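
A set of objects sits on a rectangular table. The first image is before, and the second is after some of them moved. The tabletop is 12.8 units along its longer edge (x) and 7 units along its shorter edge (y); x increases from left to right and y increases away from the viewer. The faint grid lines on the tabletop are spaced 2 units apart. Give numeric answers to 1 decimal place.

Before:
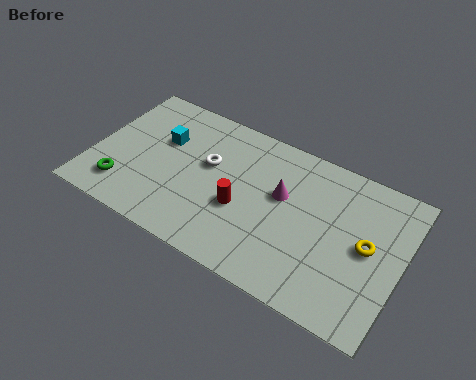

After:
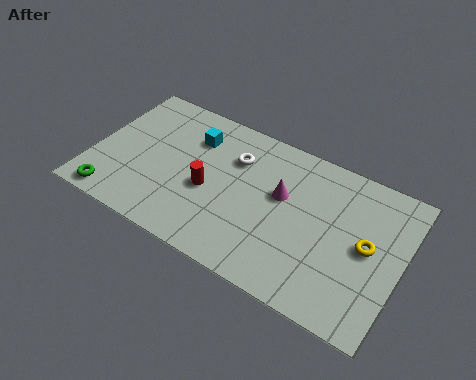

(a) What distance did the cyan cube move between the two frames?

1.4

The cyan cube was near (2.7, 4.5) before and (3.9, 5.2) after, so it travelled √(1.2² + 0.7²) ≈ 1.4 units.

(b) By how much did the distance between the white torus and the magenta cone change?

-0.9

They were about 3.1 units apart before and 2.2 after — 0.9 units closer together.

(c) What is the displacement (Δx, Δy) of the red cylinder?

(-1.4, 0.2)

The red cylinder started near (6.3, 2.8) and ended near (4.9, 3.0).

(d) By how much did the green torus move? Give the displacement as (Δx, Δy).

(-0.3, -0.7)

From the two frames, the green torus sits at roughly (1.5, 1.5) before and (1.2, 0.8) after.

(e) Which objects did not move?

the yellow torus and the magenta cone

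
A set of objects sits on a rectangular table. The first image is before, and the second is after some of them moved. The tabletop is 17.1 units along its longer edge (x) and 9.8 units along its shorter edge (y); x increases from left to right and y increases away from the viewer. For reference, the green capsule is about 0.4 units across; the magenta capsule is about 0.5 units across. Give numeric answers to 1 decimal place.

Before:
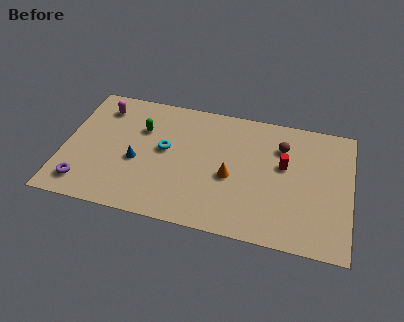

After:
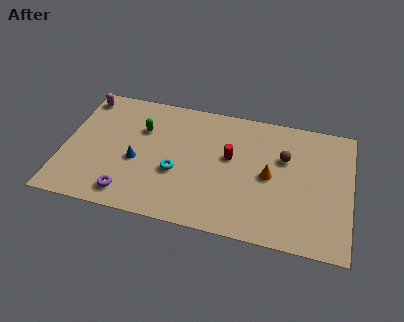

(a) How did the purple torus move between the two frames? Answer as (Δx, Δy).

(2.7, -0.2)

The purple torus was at about (1.4, 1.7) and moved to about (4.1, 1.5).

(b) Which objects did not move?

the blue cone and the green capsule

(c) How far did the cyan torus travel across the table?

1.8

The cyan torus moved from about (6.0, 5.4) to (6.8, 3.8), a distance of √(0.8² + 1.6²) ≈ 1.8.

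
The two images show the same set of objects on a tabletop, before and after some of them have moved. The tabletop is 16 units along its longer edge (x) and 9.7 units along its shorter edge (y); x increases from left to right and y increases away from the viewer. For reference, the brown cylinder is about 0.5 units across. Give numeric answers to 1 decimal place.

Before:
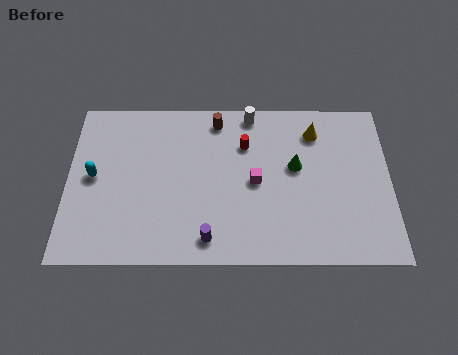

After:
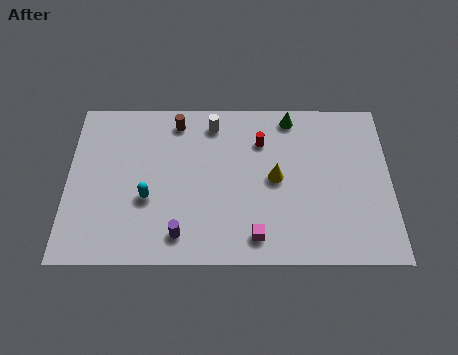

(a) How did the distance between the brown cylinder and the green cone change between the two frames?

+0.9

The distance was about 4.8 in the first image and 5.7 in the second, so they moved 0.9 units further apart.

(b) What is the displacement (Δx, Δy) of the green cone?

(-0.2, 3.0)

From the two frames, the green cone sits at roughly (11.3, 5.6) before and (11.1, 8.6) after.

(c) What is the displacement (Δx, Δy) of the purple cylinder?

(-1.4, 0.2)

The purple cylinder was at about (7.0, 1.4) and moved to about (5.6, 1.6).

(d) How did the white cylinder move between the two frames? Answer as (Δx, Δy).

(-1.9, -0.6)

The white cylinder was at about (9.1, 8.8) and moved to about (7.2, 8.2).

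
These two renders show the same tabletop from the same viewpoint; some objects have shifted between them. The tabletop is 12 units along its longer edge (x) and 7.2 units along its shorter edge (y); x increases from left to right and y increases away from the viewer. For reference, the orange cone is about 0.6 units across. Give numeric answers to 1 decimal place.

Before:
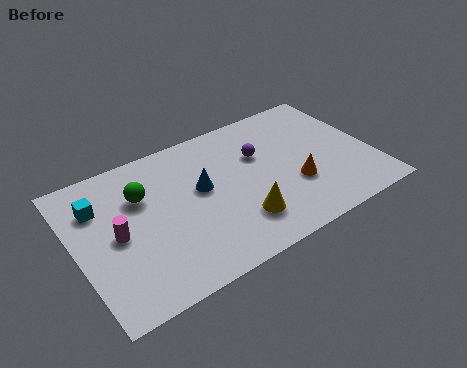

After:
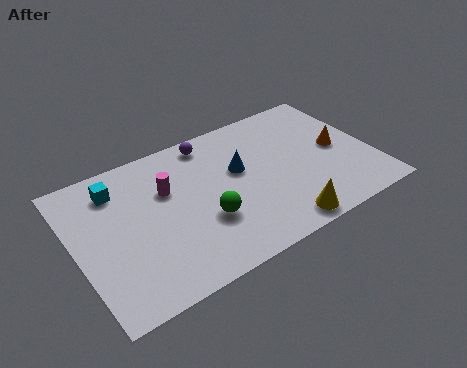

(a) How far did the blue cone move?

1.6

The blue cone moved from about (5.1, 4.1) to (6.7, 4.3), a distance of √(1.6² + 0.2²) ≈ 1.6.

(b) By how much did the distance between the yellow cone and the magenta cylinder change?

+0.6

Before: roughly 5.0 units apart; after: 5.6. That's 0.6 units further apart.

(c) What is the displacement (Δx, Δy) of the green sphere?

(2.2, -2.4)

The green sphere was at about (2.8, 4.9) and moved to about (5.0, 2.5).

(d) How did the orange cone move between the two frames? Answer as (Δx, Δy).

(2.0, 1.1)

The orange cone started near (8.7, 2.5) and ended near (10.7, 3.6).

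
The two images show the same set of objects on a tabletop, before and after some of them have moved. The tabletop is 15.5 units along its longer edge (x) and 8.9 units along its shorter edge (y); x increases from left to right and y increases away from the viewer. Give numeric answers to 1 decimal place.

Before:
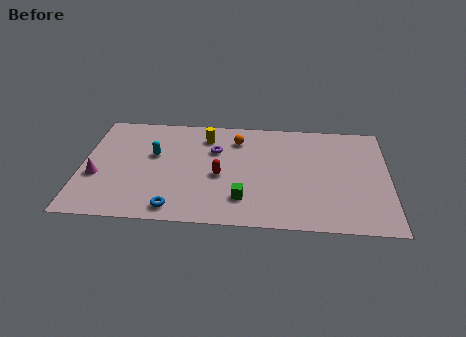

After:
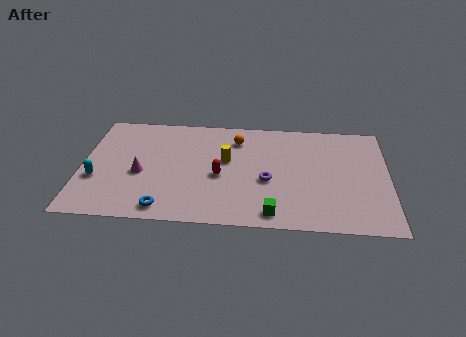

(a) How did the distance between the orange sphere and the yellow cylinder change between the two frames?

+0.3

They were about 1.6 units apart before and 1.9 after — 0.3 units further apart.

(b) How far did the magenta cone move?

2.2

The magenta cone moved from about (0.8, 3.4) to (3.0, 3.8), a distance of √(2.2² + 0.4²) ≈ 2.2.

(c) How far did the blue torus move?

0.5

From (4.8, 1.1) to (4.3, 1.1), the blue torus covered √(0.5² + 0.0²) ≈ 0.5 units.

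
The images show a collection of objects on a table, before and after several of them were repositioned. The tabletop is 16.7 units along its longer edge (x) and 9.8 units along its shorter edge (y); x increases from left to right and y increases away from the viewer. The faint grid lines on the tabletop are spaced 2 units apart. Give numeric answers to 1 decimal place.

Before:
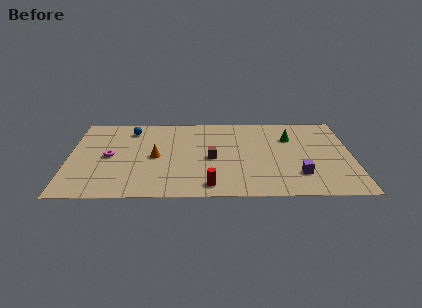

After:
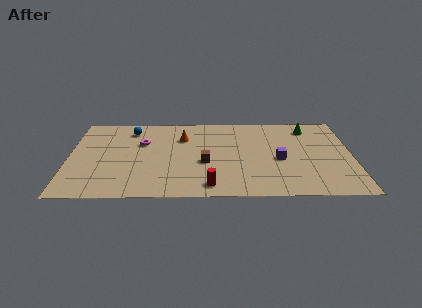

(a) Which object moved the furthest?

the orange cone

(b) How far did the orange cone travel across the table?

2.8

The orange cone was near (5.1, 4.7) before and (6.7, 7.0) after, so it travelled √(1.6² + 2.3²) ≈ 2.8 units.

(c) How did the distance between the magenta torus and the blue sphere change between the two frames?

-1.7

They were about 3.4 units apart before and 1.7 after — 1.7 units closer together.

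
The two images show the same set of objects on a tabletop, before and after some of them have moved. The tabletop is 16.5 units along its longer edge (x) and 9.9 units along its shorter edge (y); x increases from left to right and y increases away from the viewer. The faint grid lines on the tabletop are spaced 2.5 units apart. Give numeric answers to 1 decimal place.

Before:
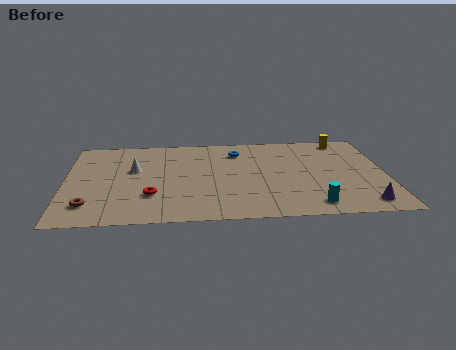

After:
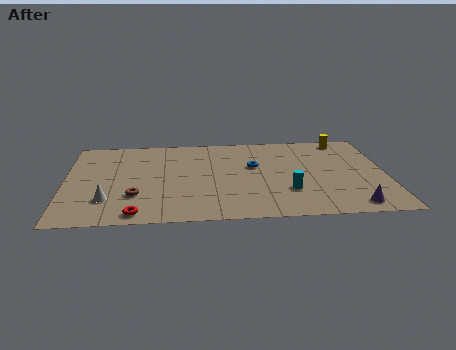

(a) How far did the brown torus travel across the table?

2.5

The brown torus moved from about (1.3, 2.1) to (3.6, 3.0), a distance of √(2.3² + 0.9²) ≈ 2.5.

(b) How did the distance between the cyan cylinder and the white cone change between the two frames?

-1.0

Before: roughly 10.2 units apart; after: 9.2. That's 1.0 units closer together.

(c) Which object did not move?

the yellow cylinder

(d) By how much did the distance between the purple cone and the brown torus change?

-2.8

The distance was about 13.9 in the first image and 11.1 in the second, so they moved 2.8 units closer together.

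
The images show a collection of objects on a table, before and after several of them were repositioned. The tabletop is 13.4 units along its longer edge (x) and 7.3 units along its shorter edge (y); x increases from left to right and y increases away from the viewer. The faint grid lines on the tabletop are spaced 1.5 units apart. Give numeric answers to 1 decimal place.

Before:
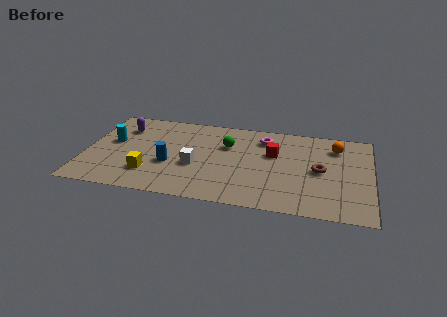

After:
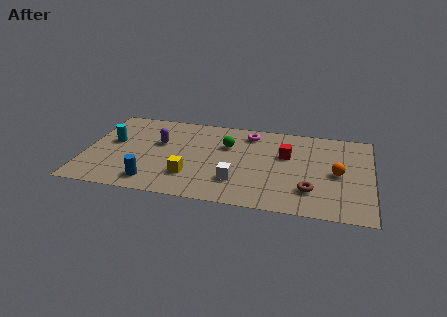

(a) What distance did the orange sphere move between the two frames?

2.2

The orange sphere was near (11.7, 5.7) before and (11.8, 3.5) after, so it travelled √(0.1² + 2.2²) ≈ 2.2 units.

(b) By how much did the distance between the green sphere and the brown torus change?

+0.4

The distance was about 4.6 in the first image and 5.0 in the second, so they moved 0.4 units further apart.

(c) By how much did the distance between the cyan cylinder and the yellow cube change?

+1.4

The distance was about 3.0 in the first image and 4.4 in the second, so they moved 1.4 units further apart.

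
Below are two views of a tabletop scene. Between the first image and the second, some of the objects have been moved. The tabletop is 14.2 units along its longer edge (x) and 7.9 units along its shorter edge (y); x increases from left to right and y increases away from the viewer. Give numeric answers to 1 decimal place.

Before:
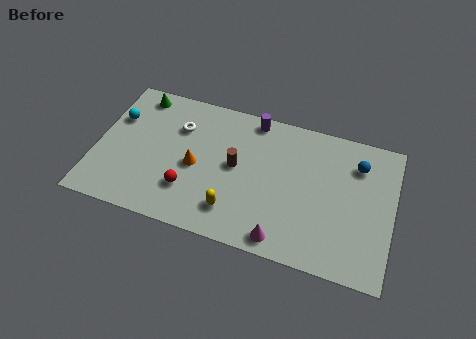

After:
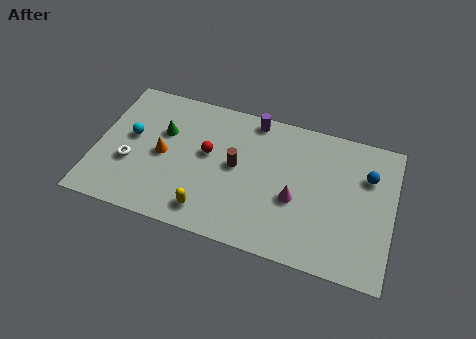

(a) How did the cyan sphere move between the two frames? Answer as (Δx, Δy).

(0.8, -0.9)

The cyan sphere was at about (0.8, 5.3) and moved to about (1.6, 4.4).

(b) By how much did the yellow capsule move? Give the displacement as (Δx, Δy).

(-1.2, -0.4)

The yellow capsule was at about (6.8, 1.7) and moved to about (5.6, 1.3).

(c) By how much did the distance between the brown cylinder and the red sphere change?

-1.5

They were about 2.9 units apart before and 1.4 after — 1.5 units closer together.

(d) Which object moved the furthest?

the white torus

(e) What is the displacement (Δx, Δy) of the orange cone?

(-1.6, 0.2)

From the two frames, the orange cone sits at roughly (4.8, 3.6) before and (3.2, 3.8) after.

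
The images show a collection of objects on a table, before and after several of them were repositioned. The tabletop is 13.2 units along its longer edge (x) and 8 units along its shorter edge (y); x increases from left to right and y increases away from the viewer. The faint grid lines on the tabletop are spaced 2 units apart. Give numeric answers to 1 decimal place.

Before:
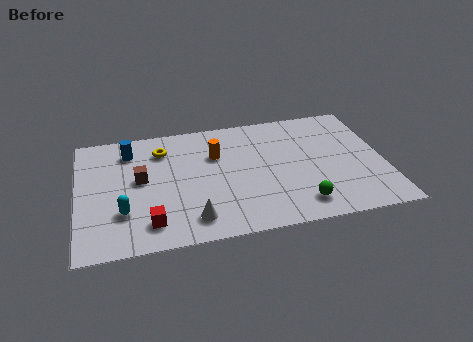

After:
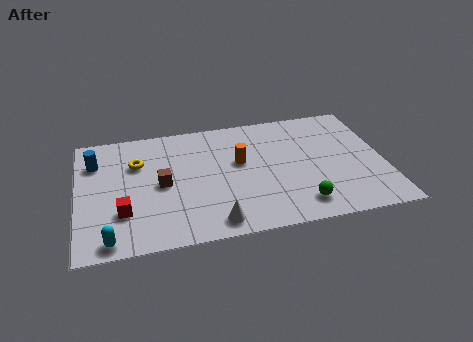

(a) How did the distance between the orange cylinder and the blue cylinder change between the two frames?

+2.5

They were about 3.8 units apart before and 6.3 after — 2.5 units further apart.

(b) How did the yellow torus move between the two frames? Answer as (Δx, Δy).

(-1.1, -0.7)

The yellow torus was at about (3.7, 6.2) and moved to about (2.6, 5.5).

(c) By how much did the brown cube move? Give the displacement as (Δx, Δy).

(0.9, -0.5)

The brown cube started near (2.7, 4.4) and ended near (3.6, 3.9).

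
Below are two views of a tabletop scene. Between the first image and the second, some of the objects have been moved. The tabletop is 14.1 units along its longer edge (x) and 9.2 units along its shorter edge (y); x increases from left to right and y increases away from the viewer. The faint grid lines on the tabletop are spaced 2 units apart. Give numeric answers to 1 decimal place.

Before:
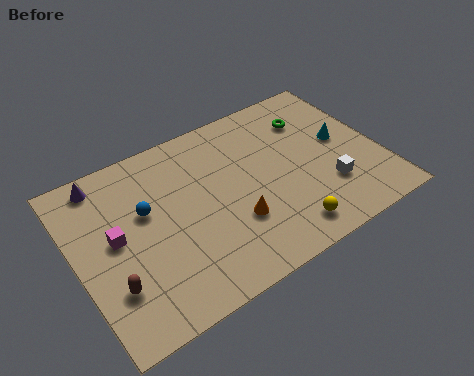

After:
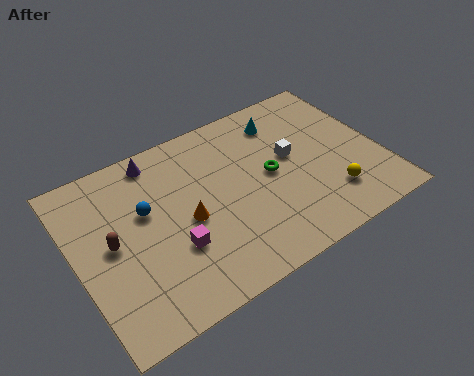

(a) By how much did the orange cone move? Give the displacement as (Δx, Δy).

(-2.0, 1.2)

The orange cone started near (7.0, 3.0) and ended near (5.0, 4.2).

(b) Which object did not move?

the blue sphere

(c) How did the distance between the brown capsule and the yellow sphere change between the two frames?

+2.2

The distance was about 7.9 in the first image and 10.1 in the second, so they moved 2.2 units further apart.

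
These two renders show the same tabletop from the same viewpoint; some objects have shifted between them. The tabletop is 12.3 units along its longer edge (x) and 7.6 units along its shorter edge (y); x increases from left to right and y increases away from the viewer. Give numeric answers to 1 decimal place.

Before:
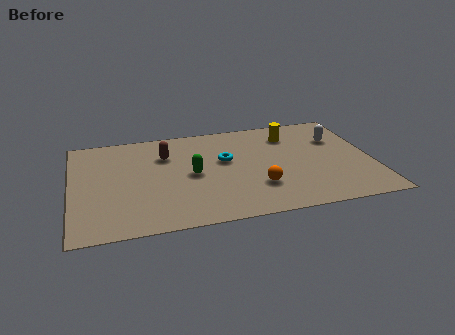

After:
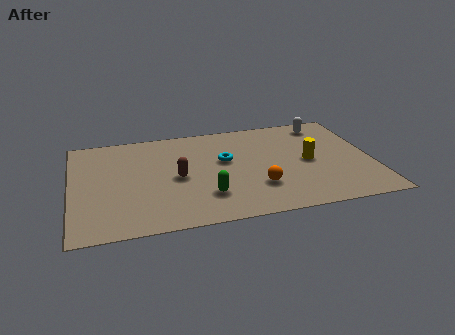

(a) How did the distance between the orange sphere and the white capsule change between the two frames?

+0.7

Before: roughly 4.6 units apart; after: 5.3. That's 0.7 units further apart.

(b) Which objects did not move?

the orange sphere and the cyan torus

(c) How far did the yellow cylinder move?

2.3

The yellow cylinder moved from about (9.1, 5.9) to (9.7, 3.7), a distance of √(0.6² + 2.2²) ≈ 2.3.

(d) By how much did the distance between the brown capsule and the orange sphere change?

-1.3

The distance was about 4.8 in the first image and 3.5 in the second, so they moved 1.3 units closer together.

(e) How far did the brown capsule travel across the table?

1.8

The brown capsule moved from about (3.9, 5.4) to (4.3, 3.6), a distance of √(0.4² + 1.8²) ≈ 1.8.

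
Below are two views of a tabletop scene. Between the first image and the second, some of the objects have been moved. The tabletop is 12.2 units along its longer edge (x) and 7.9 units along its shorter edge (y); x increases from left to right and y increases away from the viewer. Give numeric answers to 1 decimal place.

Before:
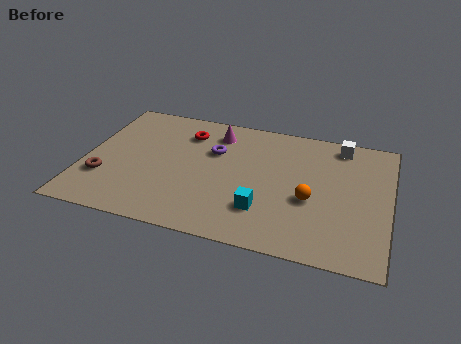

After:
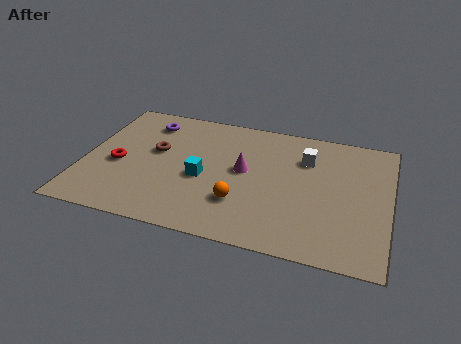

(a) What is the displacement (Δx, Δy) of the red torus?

(-2.5, -2.7)

From the two frames, the red torus sits at roughly (3.9, 6.1) before and (1.4, 3.4) after.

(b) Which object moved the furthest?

the red torus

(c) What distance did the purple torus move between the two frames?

3.0

The purple torus moved from about (5.1, 5.2) to (2.3, 6.4), a distance of √(2.8² + 1.2²) ≈ 3.0.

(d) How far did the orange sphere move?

2.8

The orange sphere was near (9.1, 3.2) before and (6.4, 2.3) after, so it travelled √(2.7² + 0.9²) ≈ 2.8 units.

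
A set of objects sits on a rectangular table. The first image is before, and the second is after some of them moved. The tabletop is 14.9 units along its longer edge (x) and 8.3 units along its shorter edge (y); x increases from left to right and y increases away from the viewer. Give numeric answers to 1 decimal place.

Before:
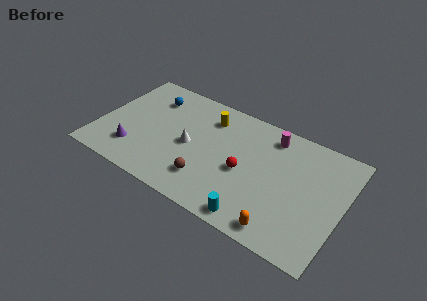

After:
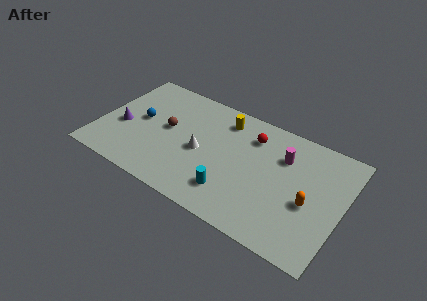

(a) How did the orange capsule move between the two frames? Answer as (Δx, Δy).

(1.3, 2.5)

From the two frames, the orange capsule sits at roughly (11.7, 1.0) before and (13.0, 3.5) after.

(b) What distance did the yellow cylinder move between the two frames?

0.9

From (6.4, 6.5) to (7.3, 6.8), the yellow cylinder covered √(0.9² + 0.3²) ≈ 0.9 units.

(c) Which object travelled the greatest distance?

the brown sphere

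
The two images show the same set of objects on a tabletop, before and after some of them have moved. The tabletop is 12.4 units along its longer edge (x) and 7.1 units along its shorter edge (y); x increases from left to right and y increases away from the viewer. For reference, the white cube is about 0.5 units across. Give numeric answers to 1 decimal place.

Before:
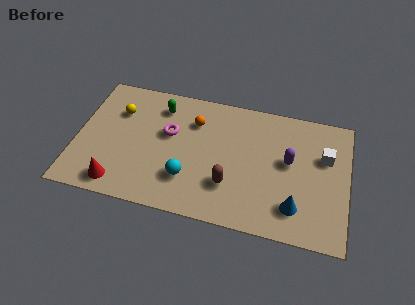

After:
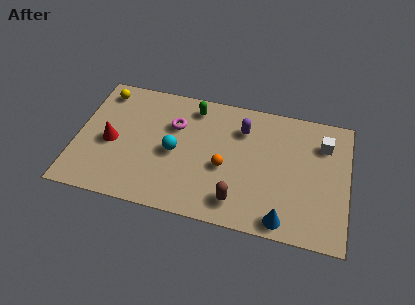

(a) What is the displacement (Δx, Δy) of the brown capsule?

(0.4, -0.8)

The brown capsule was at about (7.1, 2.1) and moved to about (7.5, 1.3).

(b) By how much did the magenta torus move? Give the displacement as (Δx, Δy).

(0.2, 0.5)

From the two frames, the magenta torus sits at roughly (4.2, 4.3) before and (4.4, 4.8) after.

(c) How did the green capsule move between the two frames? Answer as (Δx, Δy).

(1.5, 0.3)

From the two frames, the green capsule sits at roughly (3.7, 5.7) before and (5.2, 6.0) after.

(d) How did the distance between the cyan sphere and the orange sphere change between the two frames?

-0.9

The distance was about 3.2 in the first image and 2.3 in the second, so they moved 0.9 units closer together.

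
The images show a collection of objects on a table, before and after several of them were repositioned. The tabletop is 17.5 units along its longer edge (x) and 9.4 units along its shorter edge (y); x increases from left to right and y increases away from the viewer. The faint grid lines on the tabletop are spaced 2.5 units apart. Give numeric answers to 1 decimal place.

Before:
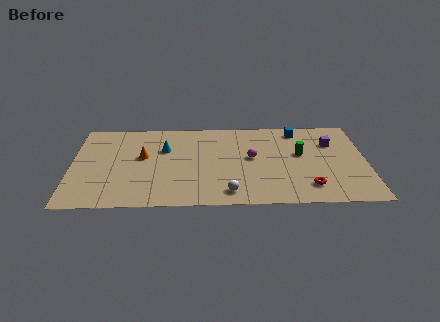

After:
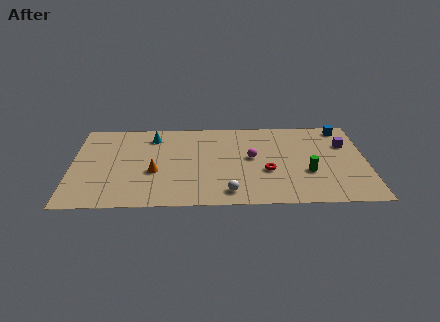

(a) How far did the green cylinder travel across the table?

2.0

The green cylinder moved from about (13.6, 5.4) to (14.0, 3.4), a distance of √(0.4² + 2.0²) ≈ 2.0.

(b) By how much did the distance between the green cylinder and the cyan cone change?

+2.0

The distance was about 8.1 in the first image and 10.1 in the second, so they moved 2.0 units further apart.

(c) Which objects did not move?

the white sphere and the magenta sphere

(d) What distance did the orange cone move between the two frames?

1.8

The orange cone was near (4.2, 5.4) before and (4.9, 3.7) after, so it travelled √(0.7² + 1.7²) ≈ 1.8 units.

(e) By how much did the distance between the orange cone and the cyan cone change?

+2.4

Before: roughly 1.5 units apart; after: 3.9. That's 2.4 units further apart.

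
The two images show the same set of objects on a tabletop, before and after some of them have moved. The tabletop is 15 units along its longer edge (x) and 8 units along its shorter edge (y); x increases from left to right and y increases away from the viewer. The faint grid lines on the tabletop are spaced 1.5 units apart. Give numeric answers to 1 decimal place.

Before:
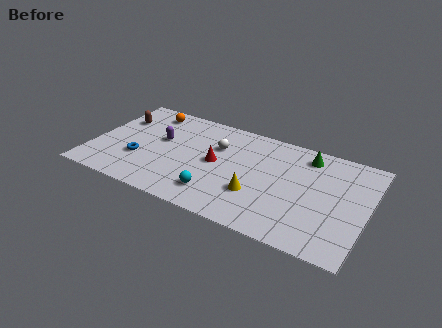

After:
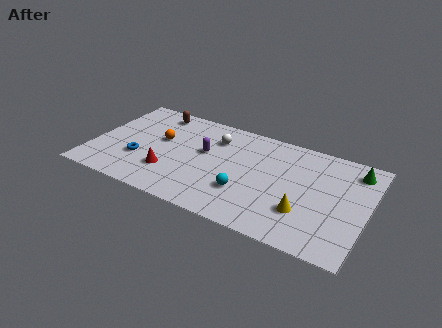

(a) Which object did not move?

the blue torus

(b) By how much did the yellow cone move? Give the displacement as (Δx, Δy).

(2.6, -0.2)

The yellow cone started near (9.2, 2.6) and ended near (11.8, 2.4).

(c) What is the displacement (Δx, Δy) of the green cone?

(2.6, -0.1)

The green cone started near (11.5, 6.7) and ended near (14.1, 6.6).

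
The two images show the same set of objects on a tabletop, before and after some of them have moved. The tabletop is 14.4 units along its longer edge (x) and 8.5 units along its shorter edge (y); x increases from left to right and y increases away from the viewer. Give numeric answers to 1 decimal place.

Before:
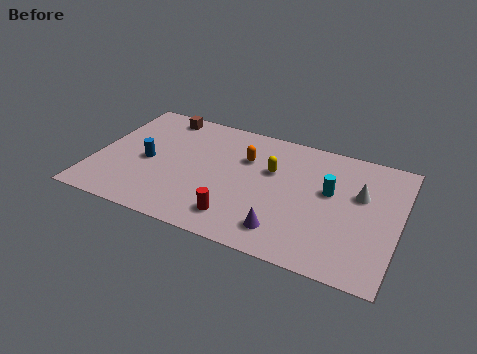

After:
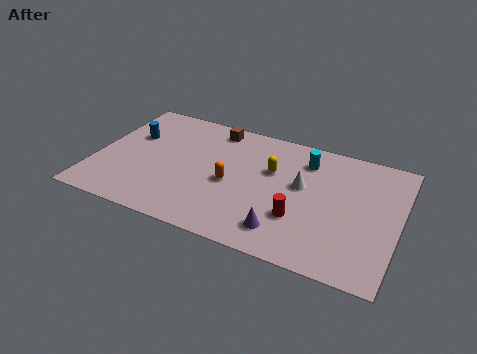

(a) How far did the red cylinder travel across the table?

3.0

The red cylinder moved from about (7.1, 1.6) to (9.9, 2.7), a distance of √(2.8² + 1.1²) ≈ 3.0.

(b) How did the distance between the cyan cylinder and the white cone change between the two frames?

+0.4

They were about 1.4 units apart before and 1.8 after — 0.4 units further apart.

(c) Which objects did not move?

the purple cone and the yellow capsule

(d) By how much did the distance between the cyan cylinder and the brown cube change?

-4.2

The distance was about 8.8 in the first image and 4.6 in the second, so they moved 4.2 units closer together.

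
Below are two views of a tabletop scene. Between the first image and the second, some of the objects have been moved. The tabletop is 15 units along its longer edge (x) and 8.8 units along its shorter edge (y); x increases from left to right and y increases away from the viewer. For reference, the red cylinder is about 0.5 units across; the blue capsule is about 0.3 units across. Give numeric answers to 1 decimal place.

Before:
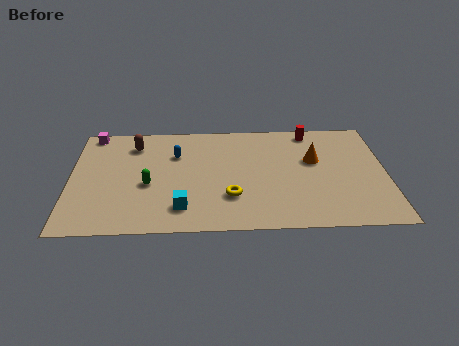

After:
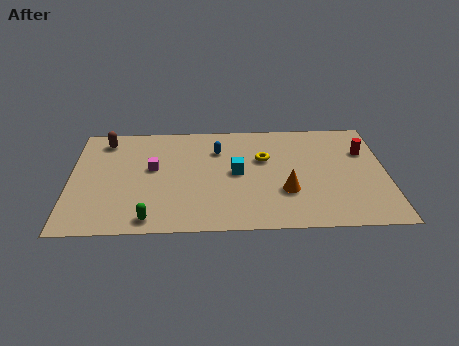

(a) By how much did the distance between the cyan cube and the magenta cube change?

-3.5

The distance was about 7.5 in the first image and 4.0 in the second, so they moved 3.5 units closer together.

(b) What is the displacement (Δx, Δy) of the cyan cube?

(2.6, 2.7)

From the two frames, the cyan cube sits at roughly (5.3, 1.8) before and (7.9, 4.5) after.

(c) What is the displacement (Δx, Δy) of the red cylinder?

(2.5, -1.8)

The red cylinder was at about (11.5, 7.8) and moved to about (14.0, 6.0).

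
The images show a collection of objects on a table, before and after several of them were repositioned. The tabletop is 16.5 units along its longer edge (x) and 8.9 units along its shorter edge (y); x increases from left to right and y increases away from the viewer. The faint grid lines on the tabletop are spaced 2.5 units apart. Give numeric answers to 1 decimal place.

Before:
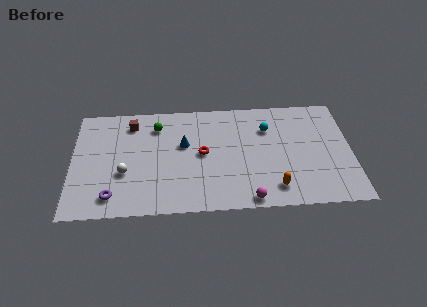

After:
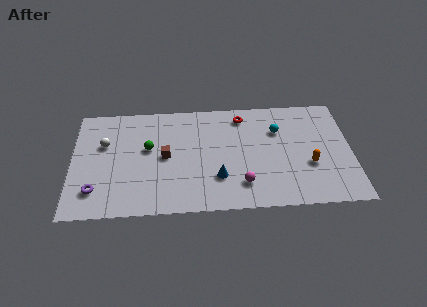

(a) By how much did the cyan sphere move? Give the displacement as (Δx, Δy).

(0.6, -0.2)

The cyan sphere was at about (11.6, 6.4) and moved to about (12.2, 6.2).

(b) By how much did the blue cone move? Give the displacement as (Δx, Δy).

(2.0, -2.8)

From the two frames, the blue cone sits at roughly (6.6, 5.4) before and (8.6, 2.6) after.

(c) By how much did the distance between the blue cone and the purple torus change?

+1.5

Before: roughly 5.7 units apart; after: 7.2. That's 1.5 units further apart.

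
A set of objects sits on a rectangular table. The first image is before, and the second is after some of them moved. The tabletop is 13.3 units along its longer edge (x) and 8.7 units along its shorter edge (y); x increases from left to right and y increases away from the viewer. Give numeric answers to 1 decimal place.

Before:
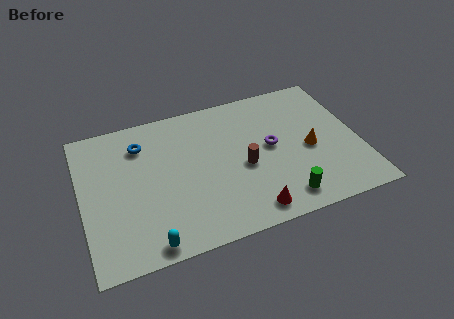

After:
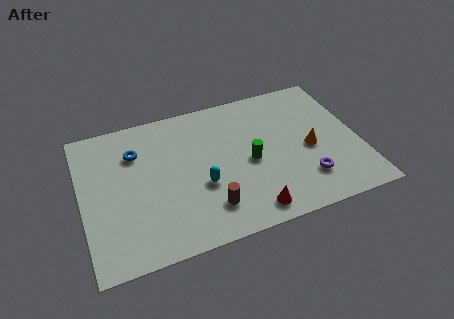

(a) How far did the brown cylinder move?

2.7

The brown cylinder was near (7.7, 3.8) before and (5.8, 1.9) after, so it travelled √(1.9² + 1.9²) ≈ 2.7 units.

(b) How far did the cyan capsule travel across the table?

3.7

The cyan capsule was near (2.9, 0.8) before and (5.6, 3.3) after, so it travelled √(2.7² + 2.5²) ≈ 3.7 units.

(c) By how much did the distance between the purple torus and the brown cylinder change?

+3.1

The distance was about 1.6 in the first image and 4.7 in the second, so they moved 3.1 units further apart.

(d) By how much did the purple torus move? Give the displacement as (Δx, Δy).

(1.4, -2.5)

From the two frames, the purple torus sits at roughly (9.1, 4.6) before and (10.5, 2.1) after.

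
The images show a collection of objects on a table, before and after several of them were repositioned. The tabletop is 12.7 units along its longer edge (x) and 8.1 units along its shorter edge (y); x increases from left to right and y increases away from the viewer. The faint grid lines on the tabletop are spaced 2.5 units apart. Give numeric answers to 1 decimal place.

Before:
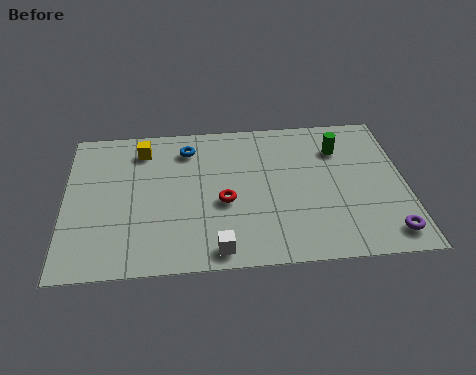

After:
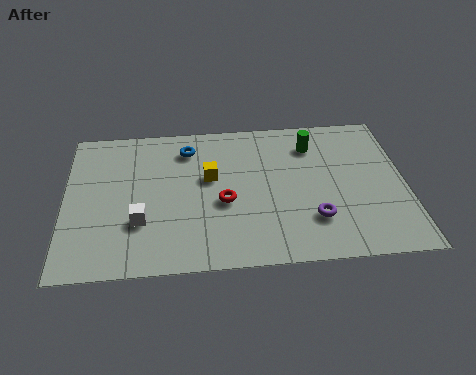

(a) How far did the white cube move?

3.3

The white cube moved from about (5.6, 0.9) to (2.8, 2.6), a distance of √(2.8² + 1.7²) ≈ 3.3.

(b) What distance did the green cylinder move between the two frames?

1.0

The green cylinder was near (10.3, 6.0) before and (9.3, 6.3) after, so it travelled √(1.0² + 0.3²) ≈ 1.0 units.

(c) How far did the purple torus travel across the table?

2.9

The purple torus was near (11.9, 1.2) before and (9.2, 2.2) after, so it travelled √(2.7² + 1.0²) ≈ 2.9 units.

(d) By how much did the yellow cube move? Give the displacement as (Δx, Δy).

(2.5, -1.8)

The yellow cube started near (2.9, 6.6) and ended near (5.4, 4.8).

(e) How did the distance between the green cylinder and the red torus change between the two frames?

-0.6

The distance was about 5.1 in the first image and 4.5 in the second, so they moved 0.6 units closer together.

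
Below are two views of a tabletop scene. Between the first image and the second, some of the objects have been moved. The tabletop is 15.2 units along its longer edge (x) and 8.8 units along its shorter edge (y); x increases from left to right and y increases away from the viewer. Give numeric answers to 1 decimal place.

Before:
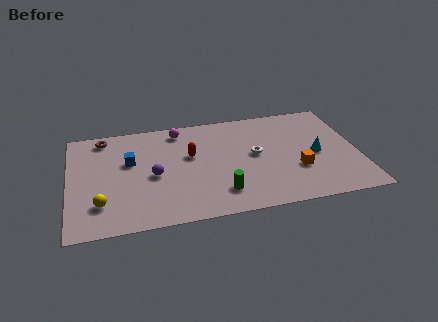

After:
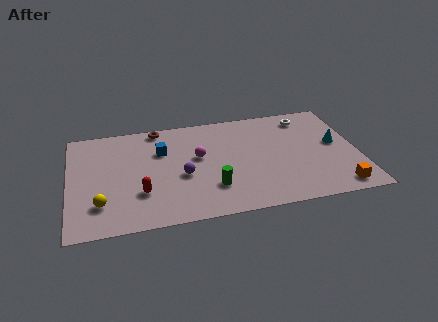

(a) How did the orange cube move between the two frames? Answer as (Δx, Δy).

(2.0, -1.9)

The orange cube was at about (11.9, 3.0) and moved to about (13.9, 1.1).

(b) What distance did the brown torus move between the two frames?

2.9

From (1.9, 7.7) to (4.8, 8.0), the brown torus covered √(2.9² + 0.3²) ≈ 2.9 units.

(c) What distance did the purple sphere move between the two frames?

1.5

The purple sphere moved from about (4.4, 4.0) to (5.9, 3.7), a distance of √(1.5² + 0.3²) ≈ 1.5.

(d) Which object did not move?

the yellow sphere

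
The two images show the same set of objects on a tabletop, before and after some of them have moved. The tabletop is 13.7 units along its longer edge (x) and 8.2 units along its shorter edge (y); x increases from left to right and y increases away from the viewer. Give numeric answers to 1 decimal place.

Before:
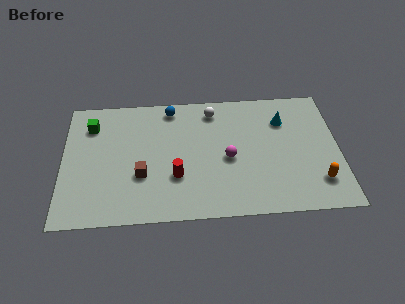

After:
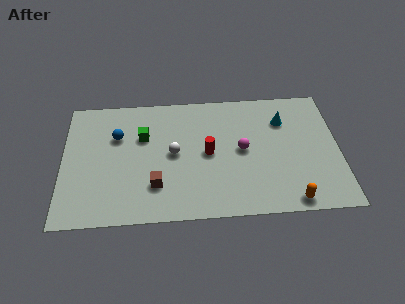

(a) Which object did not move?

the cyan cone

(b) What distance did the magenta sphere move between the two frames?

0.9

The magenta sphere moved from about (8.2, 3.7) to (8.9, 4.2), a distance of √(0.7² + 0.5²) ≈ 0.9.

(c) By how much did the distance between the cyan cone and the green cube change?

-2.6

The distance was about 9.6 in the first image and 7.0 in the second, so they moved 2.6 units closer together.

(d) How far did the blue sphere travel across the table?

3.2

The blue sphere moved from about (5.4, 7.2) to (2.7, 5.5), a distance of √(2.7² + 1.7²) ≈ 3.2.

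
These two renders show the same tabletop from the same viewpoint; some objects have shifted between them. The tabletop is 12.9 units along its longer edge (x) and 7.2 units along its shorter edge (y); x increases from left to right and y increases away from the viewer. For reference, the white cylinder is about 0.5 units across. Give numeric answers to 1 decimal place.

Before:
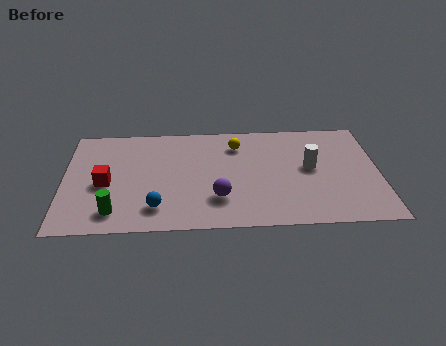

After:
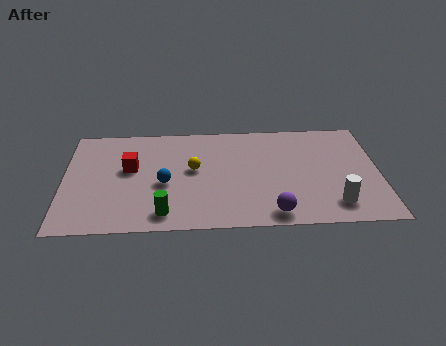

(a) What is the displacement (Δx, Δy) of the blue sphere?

(0.3, 1.6)

From the two frames, the blue sphere sits at roughly (3.8, 1.5) before and (4.1, 3.1) after.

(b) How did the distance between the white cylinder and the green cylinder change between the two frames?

-1.5

They were about 8.4 units apart before and 6.9 after — 1.5 units closer together.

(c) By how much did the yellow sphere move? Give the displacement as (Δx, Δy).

(-1.8, -1.6)

The yellow sphere was at about (7.1, 5.6) and moved to about (5.3, 4.0).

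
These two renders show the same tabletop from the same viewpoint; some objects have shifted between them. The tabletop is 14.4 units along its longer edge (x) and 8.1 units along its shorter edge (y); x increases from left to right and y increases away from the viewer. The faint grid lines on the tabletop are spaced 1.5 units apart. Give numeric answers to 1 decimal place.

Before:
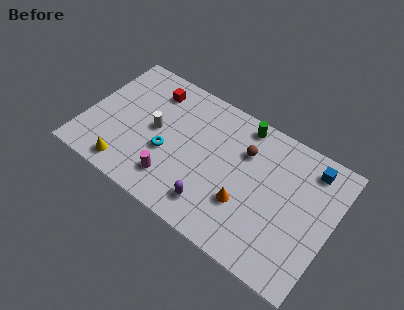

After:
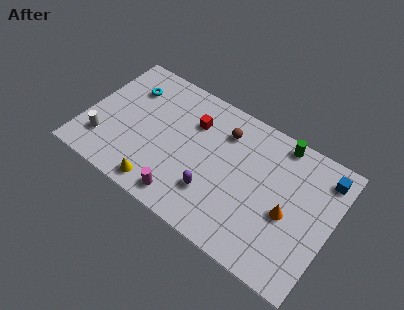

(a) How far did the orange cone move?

2.5

The orange cone was near (9.6, 2.7) before and (12.0, 3.5) after, so it travelled √(2.4² + 0.8²) ≈ 2.5 units.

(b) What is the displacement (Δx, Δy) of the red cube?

(2.6, -0.7)

The red cube started near (3.4, 6.5) and ended near (6.0, 5.8).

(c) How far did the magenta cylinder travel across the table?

1.1

From (5.5, 1.8) to (6.3, 1.1), the magenta cylinder covered √(0.8² + 0.7²) ≈ 1.1 units.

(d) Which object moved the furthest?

the cyan torus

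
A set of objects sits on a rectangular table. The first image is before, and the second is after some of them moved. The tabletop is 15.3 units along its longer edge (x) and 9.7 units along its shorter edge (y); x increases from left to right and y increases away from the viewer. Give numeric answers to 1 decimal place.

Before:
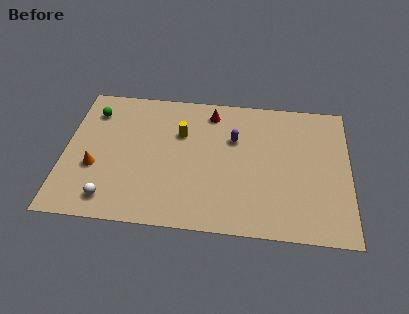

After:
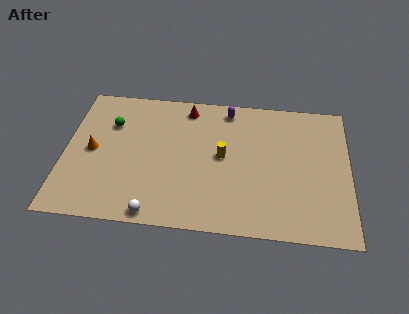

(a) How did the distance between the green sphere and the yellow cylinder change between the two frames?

+1.4

Before: roughly 4.9 units apart; after: 6.3. That's 1.4 units further apart.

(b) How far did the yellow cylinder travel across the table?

2.7

The yellow cylinder was near (6.2, 6.5) before and (8.5, 5.1) after, so it travelled √(2.3² + 1.4²) ≈ 2.7 units.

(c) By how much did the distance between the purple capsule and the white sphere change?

+0.4

They were about 8.1 units apart before and 8.5 after — 0.4 units further apart.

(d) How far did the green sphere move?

1.3

The green sphere moved from about (1.4, 7.6) to (2.4, 6.8), a distance of √(1.0² + 0.8²) ≈ 1.3.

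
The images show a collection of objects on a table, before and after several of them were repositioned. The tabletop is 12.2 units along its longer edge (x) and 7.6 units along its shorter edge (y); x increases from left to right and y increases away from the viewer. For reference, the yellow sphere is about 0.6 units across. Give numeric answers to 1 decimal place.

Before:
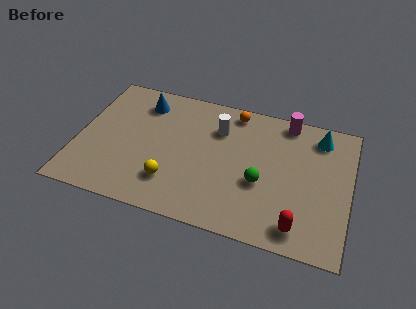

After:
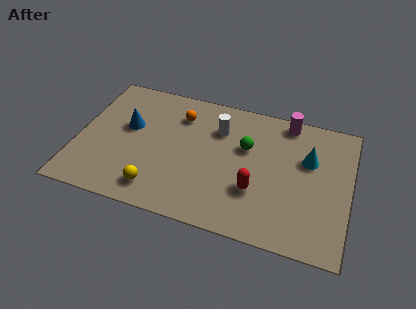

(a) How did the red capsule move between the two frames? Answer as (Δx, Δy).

(-2.0, 1.4)

From the two frames, the red capsule sits at roughly (10.1, 1.1) before and (8.1, 2.5) after.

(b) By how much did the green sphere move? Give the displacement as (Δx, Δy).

(-0.8, 1.8)

The green sphere was at about (8.3, 3.0) and moved to about (7.5, 4.8).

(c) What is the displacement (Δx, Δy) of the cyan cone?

(-0.4, -1.4)

The cyan cone was at about (10.7, 6.3) and moved to about (10.3, 4.9).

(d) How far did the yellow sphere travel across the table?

0.8

The yellow sphere moved from about (4.4, 1.9) to (3.8, 1.3), a distance of √(0.6² + 0.6²) ≈ 0.8.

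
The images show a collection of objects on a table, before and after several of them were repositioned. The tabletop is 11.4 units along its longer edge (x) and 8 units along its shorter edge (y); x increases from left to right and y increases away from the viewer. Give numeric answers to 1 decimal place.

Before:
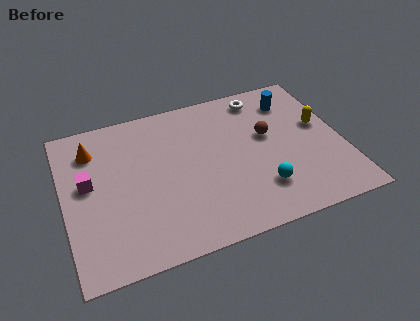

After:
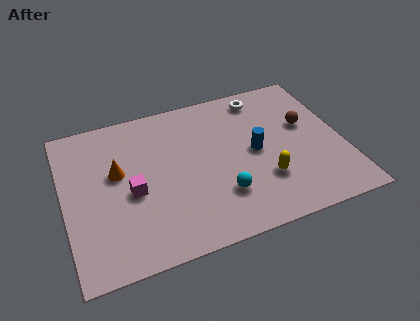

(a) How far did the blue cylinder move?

2.9

The blue cylinder was near (9.6, 6.3) before and (7.8, 4.0) after, so it travelled √(1.8² + 2.3²) ≈ 2.9 units.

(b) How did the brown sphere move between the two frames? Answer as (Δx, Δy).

(1.6, 0.1)

The brown sphere started near (8.4, 4.7) and ended near (10.0, 4.8).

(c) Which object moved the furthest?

the yellow capsule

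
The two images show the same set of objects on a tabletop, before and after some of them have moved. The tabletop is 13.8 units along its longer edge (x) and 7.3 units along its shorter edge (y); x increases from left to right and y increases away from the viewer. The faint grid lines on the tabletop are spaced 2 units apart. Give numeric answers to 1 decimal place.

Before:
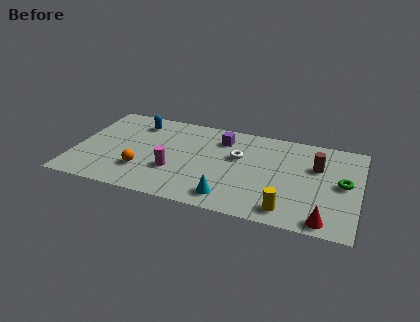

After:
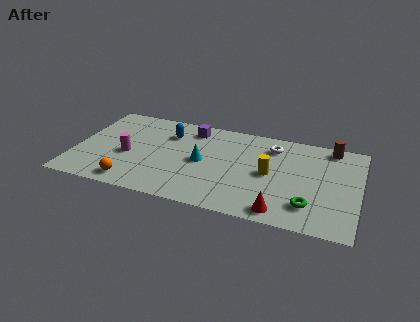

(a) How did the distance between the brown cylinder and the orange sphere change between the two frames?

+2.1

Before: roughly 8.7 units apart; after: 10.8. That's 2.1 units further apart.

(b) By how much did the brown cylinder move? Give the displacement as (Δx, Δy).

(0.6, 1.7)

From the two frames, the brown cylinder sits at roughly (11.7, 4.8) before and (12.3, 6.5) after.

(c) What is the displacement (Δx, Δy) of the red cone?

(-2.1, 0.1)

From the two frames, the red cone sits at roughly (12.3, 0.8) before and (10.2, 0.9) after.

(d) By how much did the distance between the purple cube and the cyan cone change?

-2.0

Before: roughly 4.6 units apart; after: 2.6. That's 2.0 units closer together.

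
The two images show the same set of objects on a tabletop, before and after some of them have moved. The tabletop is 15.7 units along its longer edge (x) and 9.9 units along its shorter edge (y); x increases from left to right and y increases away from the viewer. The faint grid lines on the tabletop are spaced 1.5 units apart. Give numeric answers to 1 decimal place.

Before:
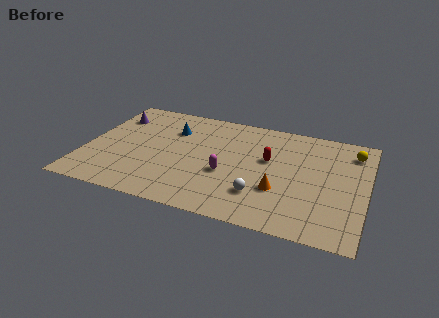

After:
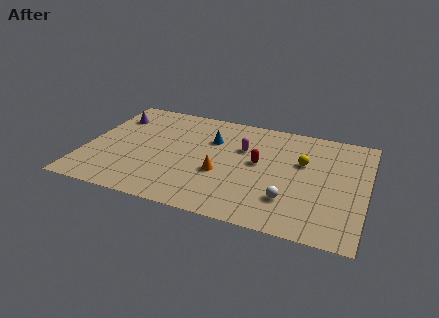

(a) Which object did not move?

the purple cone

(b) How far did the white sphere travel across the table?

1.6

The white sphere moved from about (10.0, 2.6) to (11.6, 2.6), a distance of √(1.6² + 0.0²) ≈ 1.6.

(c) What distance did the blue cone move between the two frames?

2.3

The blue cone moved from about (4.6, 7.1) to (6.9, 6.8), a distance of √(2.3² + 0.3²) ≈ 2.3.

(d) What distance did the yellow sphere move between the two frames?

3.2

The yellow sphere was near (14.8, 8.0) before and (12.1, 6.2) after, so it travelled √(2.7² + 1.8²) ≈ 3.2 units.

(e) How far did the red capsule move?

0.7

The red capsule was near (10.2, 5.9) before and (9.7, 5.4) after, so it travelled √(0.5² + 0.5²) ≈ 0.7 units.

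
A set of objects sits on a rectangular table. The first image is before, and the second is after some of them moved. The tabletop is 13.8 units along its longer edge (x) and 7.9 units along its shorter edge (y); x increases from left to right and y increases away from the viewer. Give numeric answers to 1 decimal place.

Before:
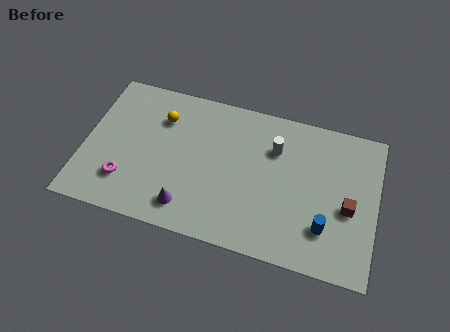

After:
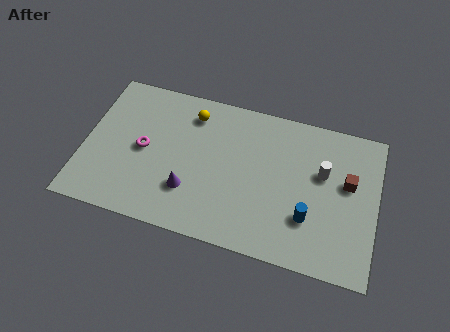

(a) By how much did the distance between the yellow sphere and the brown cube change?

-1.6

The distance was about 9.3 in the first image and 7.7 in the second, so they moved 1.6 units closer together.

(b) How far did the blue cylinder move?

0.9

The blue cylinder moved from about (11.5, 2.1) to (10.7, 2.4), a distance of √(0.8² + 0.3²) ≈ 0.9.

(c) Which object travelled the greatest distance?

the white cylinder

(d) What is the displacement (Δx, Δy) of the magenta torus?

(0.7, 1.9)

The magenta torus was at about (2.1, 2.0) and moved to about (2.8, 3.9).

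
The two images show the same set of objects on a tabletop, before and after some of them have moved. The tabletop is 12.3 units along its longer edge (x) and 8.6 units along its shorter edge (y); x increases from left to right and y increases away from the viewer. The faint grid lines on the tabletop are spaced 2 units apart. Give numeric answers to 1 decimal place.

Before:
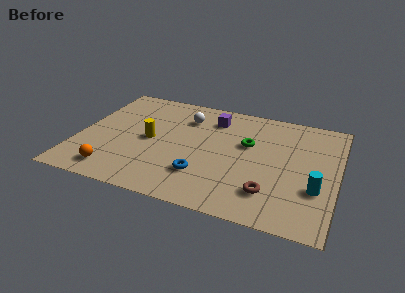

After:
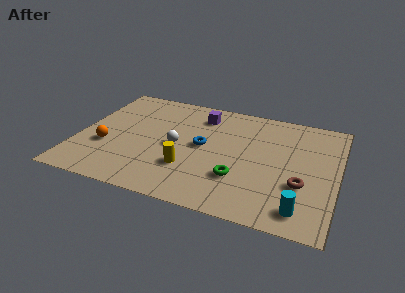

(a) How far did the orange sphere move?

1.9

The orange sphere was near (2.0, 1.3) before and (1.4, 3.1) after, so it travelled √(0.6² + 1.8²) ≈ 1.9 units.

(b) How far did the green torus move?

2.7

The green torus moved from about (8.0, 5.3) to (7.8, 2.6), a distance of √(0.2² + 2.7²) ≈ 2.7.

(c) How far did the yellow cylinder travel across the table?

2.6

The yellow cylinder was near (3.4, 4.2) before and (5.4, 2.6) after, so it travelled √(2.0² + 1.6²) ≈ 2.6 units.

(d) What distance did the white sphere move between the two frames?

2.4

From (4.9, 6.5) to (4.7, 4.1), the white sphere covered √(0.2² + 2.4²) ≈ 2.4 units.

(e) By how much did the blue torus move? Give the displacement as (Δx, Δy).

(-0.2, 2.2)

The blue torus was at about (6.1, 2.3) and moved to about (5.9, 4.5).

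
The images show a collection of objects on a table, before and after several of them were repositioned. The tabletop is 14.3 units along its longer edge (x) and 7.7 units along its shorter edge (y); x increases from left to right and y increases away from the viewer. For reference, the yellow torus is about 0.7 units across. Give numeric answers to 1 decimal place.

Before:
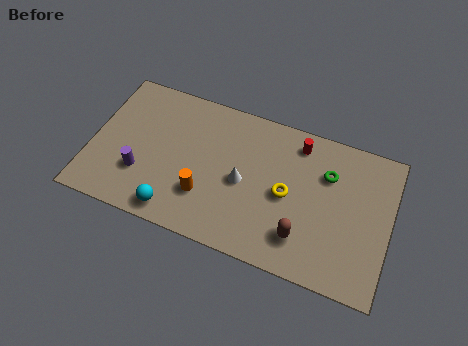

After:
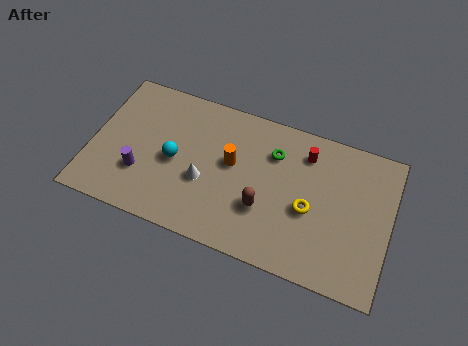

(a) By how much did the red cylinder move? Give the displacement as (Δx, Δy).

(0.4, -0.4)

The red cylinder started near (9.7, 6.5) and ended near (10.1, 6.1).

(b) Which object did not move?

the purple cylinder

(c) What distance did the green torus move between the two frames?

2.6

The green torus was near (11.2, 5.4) before and (8.6, 5.6) after, so it travelled √(2.6² + 0.2²) ≈ 2.6 units.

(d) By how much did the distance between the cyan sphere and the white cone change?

-2.4

The distance was about 4.0 in the first image and 1.6 in the second, so they moved 2.4 units closer together.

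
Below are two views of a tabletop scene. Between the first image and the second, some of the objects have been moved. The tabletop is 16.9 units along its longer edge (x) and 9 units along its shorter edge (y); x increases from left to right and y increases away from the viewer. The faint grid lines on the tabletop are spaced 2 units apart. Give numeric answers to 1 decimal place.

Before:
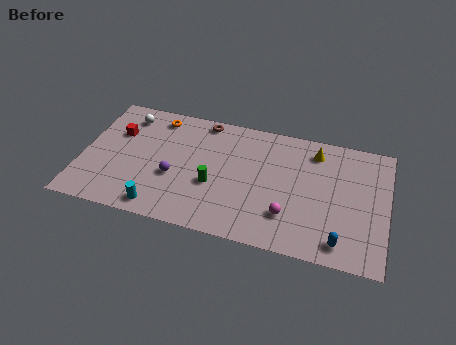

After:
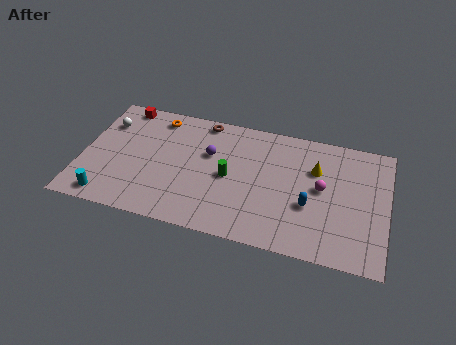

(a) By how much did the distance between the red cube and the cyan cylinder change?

+1.4

They were about 5.6 units apart before and 7.0 after — 1.4 units further apart.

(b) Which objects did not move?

the brown torus and the orange torus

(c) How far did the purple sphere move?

2.8

From (5.2, 3.5) to (7.0, 5.7), the purple sphere covered √(1.8² + 2.2²) ≈ 2.8 units.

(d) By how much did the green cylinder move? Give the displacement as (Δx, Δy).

(0.8, 0.8)

From the two frames, the green cylinder sits at roughly (7.4, 3.5) before and (8.2, 4.3) after.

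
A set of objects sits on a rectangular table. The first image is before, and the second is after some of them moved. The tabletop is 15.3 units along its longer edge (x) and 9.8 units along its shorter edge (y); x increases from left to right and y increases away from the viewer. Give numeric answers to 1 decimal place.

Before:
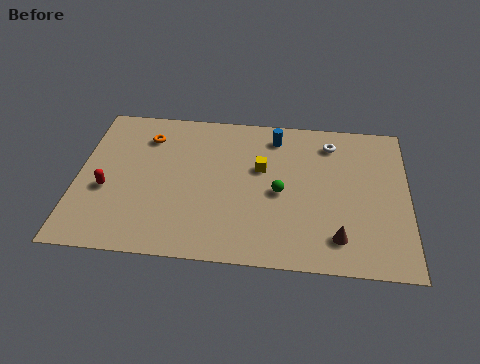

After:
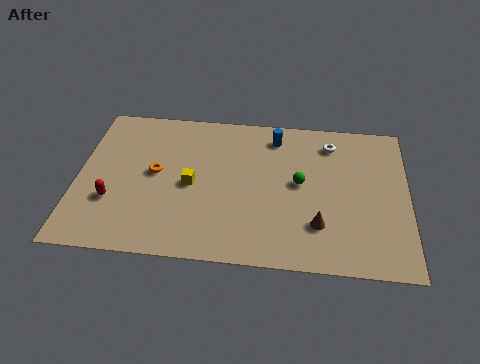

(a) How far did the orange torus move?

2.5

The orange torus moved from about (3.1, 7.6) to (3.6, 5.2), a distance of √(0.5² + 2.4²) ≈ 2.5.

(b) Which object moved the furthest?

the yellow cube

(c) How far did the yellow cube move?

3.5

The yellow cube moved from about (8.5, 6.0) to (5.3, 4.6), a distance of √(3.2² + 1.4²) ≈ 3.5.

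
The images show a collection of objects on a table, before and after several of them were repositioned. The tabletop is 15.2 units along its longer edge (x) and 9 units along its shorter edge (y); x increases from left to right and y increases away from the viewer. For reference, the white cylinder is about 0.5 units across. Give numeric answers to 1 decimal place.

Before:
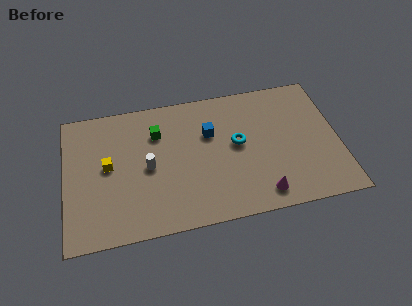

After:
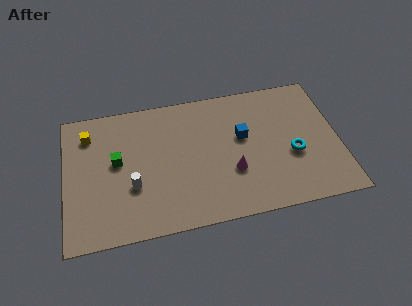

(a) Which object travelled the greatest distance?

the cyan torus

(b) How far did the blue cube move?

1.9

The blue cube moved from about (8.1, 5.9) to (9.9, 5.3), a distance of √(1.8² + 0.6²) ≈ 1.9.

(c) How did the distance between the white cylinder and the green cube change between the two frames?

-0.3

They were about 2.3 units apart before and 2.0 after — 0.3 units closer together.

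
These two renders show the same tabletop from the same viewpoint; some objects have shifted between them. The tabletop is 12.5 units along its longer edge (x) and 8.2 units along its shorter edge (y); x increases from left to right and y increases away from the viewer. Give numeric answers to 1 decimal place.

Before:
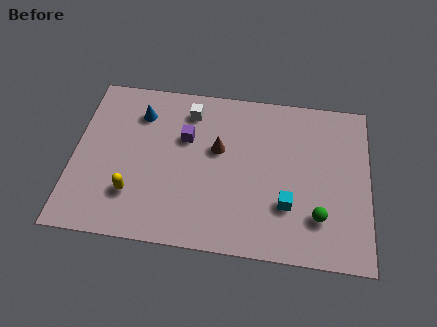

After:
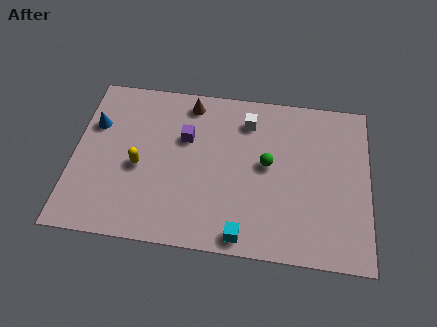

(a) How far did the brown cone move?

2.6

From (6.1, 4.9) to (4.8, 7.1), the brown cone covered √(1.3² + 2.2²) ≈ 2.6 units.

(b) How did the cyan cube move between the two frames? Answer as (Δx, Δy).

(-1.8, -1.7)

From the two frames, the cyan cube sits at roughly (9.1, 2.5) before and (7.3, 0.8) after.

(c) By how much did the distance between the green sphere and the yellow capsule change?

-2.3

Before: roughly 7.8 units apart; after: 5.5. That's 2.3 units closer together.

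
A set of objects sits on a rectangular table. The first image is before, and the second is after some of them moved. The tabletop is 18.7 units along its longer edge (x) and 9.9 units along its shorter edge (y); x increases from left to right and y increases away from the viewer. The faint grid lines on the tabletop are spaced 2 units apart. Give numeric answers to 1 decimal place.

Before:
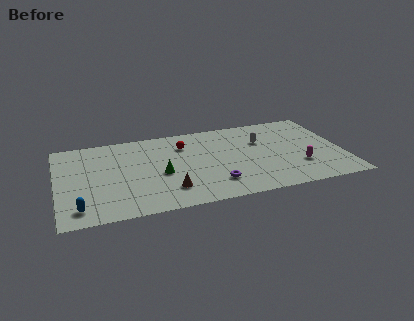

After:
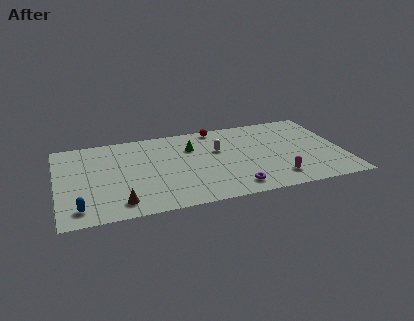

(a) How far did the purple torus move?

1.4

The purple torus was near (10.1, 2.3) before and (11.3, 1.5) after, so it travelled √(1.2² + 0.8²) ≈ 1.4 units.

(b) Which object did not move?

the blue capsule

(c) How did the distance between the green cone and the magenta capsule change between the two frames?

-1.8

They were about 9.1 units apart before and 7.3 after — 1.8 units closer together.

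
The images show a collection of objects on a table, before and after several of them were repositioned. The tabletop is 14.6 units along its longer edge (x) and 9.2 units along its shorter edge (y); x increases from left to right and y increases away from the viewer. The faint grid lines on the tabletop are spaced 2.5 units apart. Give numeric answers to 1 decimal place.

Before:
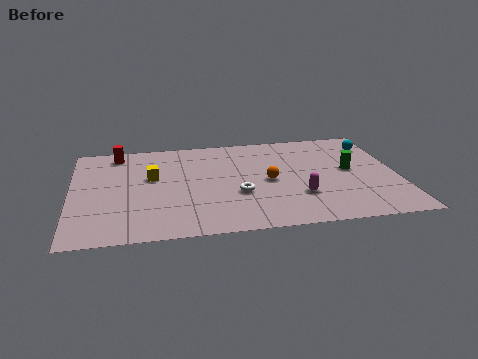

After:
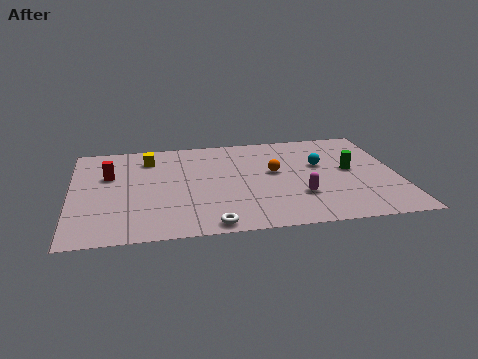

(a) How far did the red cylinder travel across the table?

2.1

From (2.1, 8.0) to (1.7, 5.9), the red cylinder covered √(0.4² + 2.1²) ≈ 2.1 units.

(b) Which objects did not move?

the magenta capsule and the green cylinder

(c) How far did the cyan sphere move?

3.0

The cyan sphere moved from about (13.7, 7.2) to (11.2, 5.6), a distance of √(2.5² + 1.6²) ≈ 3.0.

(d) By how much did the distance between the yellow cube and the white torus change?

+2.7

The distance was about 4.3 in the first image and 7.0 in the second, so they moved 2.7 units further apart.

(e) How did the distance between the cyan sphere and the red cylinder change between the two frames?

-2.1

They were about 11.6 units apart before and 9.5 after — 2.1 units closer together.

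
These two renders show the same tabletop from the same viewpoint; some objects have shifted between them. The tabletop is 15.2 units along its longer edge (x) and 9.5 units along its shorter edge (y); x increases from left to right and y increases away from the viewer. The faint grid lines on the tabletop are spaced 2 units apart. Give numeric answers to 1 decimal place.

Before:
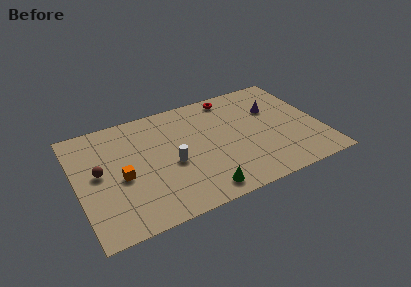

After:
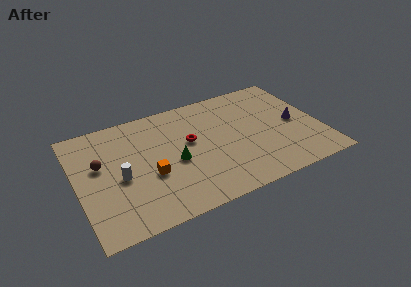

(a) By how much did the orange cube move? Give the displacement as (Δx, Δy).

(1.7, -0.5)

The orange cube was at about (2.7, 4.2) and moved to about (4.4, 3.7).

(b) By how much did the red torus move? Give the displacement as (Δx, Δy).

(-3.0, -2.9)

The red torus was at about (10.1, 8.4) and moved to about (7.1, 5.5).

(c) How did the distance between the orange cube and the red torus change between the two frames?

-5.3

The distance was about 8.5 in the first image and 3.2 in the second, so they moved 5.3 units closer together.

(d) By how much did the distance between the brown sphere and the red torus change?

-3.7

The distance was about 9.3 in the first image and 5.6 in the second, so they moved 3.7 units closer together.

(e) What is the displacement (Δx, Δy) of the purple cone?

(1.2, -1.7)

From the two frames, the purple cone sits at roughly (12.5, 6.3) before and (13.7, 4.6) after.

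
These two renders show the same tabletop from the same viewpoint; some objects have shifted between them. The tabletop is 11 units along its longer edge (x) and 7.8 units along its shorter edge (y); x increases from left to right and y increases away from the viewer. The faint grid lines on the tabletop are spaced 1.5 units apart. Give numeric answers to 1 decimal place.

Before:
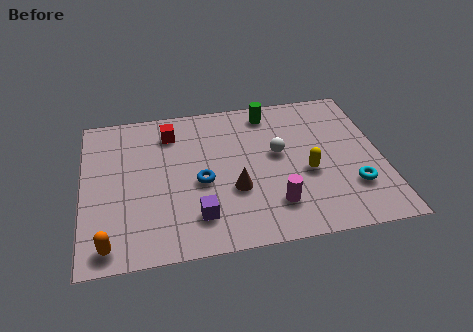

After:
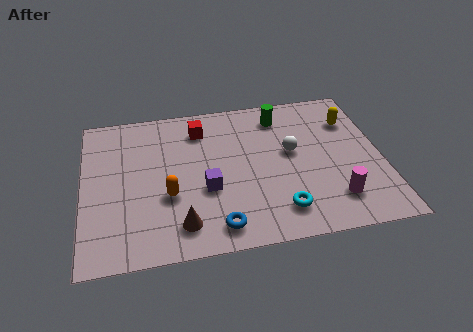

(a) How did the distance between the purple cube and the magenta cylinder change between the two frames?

+2.0

The distance was about 2.8 in the first image and 4.8 in the second, so they moved 2.0 units further apart.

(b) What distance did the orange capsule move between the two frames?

3.0

The orange capsule was near (0.9, 0.9) before and (3.1, 2.9) after, so it travelled √(2.2² + 2.0²) ≈ 3.0 units.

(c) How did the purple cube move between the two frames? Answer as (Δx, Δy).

(0.4, 1.3)

The purple cube started near (4.1, 1.7) and ended near (4.5, 3.0).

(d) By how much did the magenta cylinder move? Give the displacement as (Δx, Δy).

(2.2, -0.1)

The magenta cylinder was at about (6.9, 1.8) and moved to about (9.1, 1.7).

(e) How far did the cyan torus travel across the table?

2.8

The cyan torus was near (9.8, 2.2) before and (7.1, 1.5) after, so it travelled √(2.7² + 0.7²) ≈ 2.8 units.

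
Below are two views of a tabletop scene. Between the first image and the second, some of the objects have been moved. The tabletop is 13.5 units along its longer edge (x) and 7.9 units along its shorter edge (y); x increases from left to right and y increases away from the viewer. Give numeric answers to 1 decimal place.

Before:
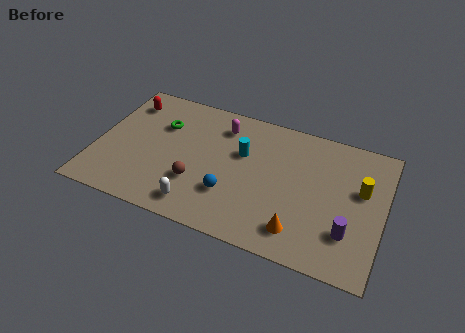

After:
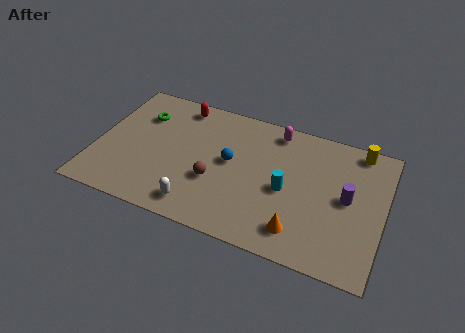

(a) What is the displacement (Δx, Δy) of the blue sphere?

(-0.2, 1.9)

The blue sphere was at about (6.5, 2.4) and moved to about (6.3, 4.3).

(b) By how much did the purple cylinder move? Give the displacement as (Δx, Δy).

(-0.2, 1.9)

From the two frames, the purple cylinder sits at roughly (12.0, 2.2) before and (11.8, 4.1) after.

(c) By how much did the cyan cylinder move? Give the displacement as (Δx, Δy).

(2.2, -1.4)

From the two frames, the cyan cylinder sits at roughly (6.8, 5.0) before and (9.0, 3.6) after.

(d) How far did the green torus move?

1.0

From (2.9, 5.4) to (1.9, 5.7), the green torus covered √(1.0² + 0.3²) ≈ 1.0 units.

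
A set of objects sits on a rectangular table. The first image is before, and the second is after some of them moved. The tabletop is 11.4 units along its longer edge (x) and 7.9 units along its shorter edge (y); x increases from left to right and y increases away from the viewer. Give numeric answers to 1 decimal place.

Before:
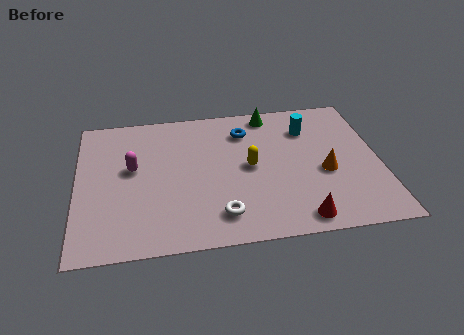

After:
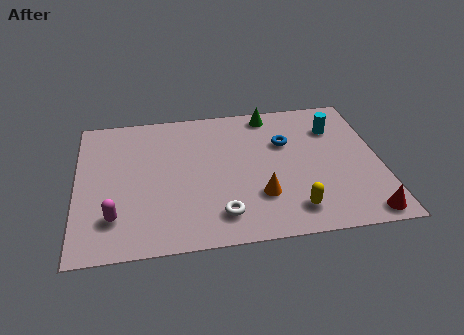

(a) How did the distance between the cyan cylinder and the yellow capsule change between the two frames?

+1.8

The distance was about 3.0 in the first image and 4.8 in the second, so they moved 1.8 units further apart.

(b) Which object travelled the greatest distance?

the yellow capsule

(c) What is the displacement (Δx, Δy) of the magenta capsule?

(-0.7, -2.6)

The magenta capsule started near (2.1, 4.5) and ended near (1.4, 1.9).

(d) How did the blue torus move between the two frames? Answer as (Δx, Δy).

(1.5, -0.9)

The blue torus was at about (6.4, 6.1) and moved to about (7.9, 5.2).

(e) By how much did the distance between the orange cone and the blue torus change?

-0.9

They were about 4.0 units apart before and 3.1 after — 0.9 units closer together.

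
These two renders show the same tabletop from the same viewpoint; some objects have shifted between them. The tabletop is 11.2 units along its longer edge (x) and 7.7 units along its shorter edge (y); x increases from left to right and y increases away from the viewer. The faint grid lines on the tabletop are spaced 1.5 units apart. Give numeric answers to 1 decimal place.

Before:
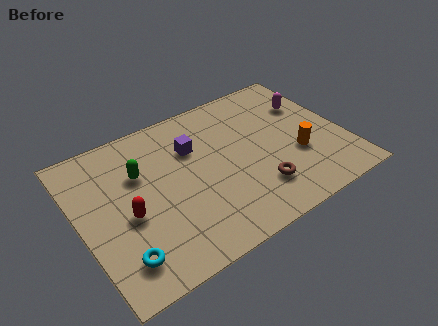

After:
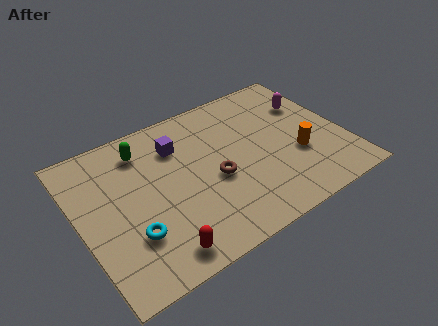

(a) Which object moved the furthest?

the red capsule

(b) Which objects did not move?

the magenta capsule and the orange cylinder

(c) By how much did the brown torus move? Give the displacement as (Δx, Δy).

(-1.6, 1.4)

The brown torus started near (7.2, 1.9) and ended near (5.6, 3.3).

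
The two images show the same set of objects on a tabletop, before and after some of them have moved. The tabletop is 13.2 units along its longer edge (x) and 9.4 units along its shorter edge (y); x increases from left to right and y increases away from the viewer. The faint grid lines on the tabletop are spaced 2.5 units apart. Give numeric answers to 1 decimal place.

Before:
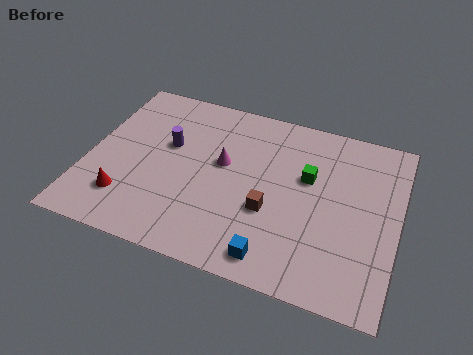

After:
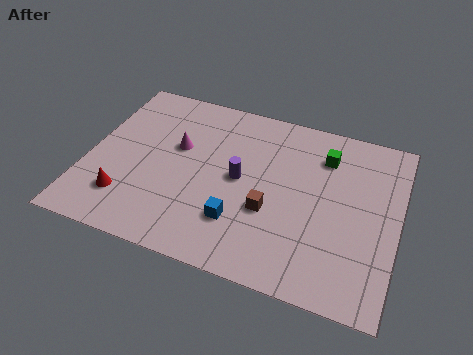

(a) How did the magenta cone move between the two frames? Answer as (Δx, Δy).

(-2.0, 0.3)

The magenta cone started near (5.7, 5.4) and ended near (3.7, 5.7).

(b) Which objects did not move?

the brown cube and the red cone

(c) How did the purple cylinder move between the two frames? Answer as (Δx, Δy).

(3.2, -0.9)

From the two frames, the purple cylinder sits at roughly (3.3, 5.7) before and (6.5, 4.8) after.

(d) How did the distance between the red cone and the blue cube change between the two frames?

-1.7

Before: roughly 6.5 units apart; after: 4.8. That's 1.7 units closer together.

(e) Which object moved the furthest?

the purple cylinder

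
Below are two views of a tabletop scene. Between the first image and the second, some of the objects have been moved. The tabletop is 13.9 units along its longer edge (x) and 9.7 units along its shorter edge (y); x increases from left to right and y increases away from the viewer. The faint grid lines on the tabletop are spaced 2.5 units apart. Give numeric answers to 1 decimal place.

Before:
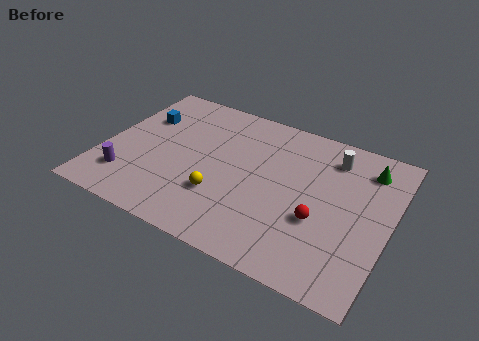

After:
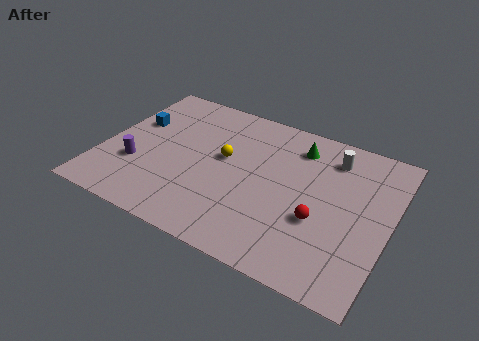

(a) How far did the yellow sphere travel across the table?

2.5

From (6.0, 3.0) to (5.8, 5.5), the yellow sphere covered √(0.2² + 2.5²) ≈ 2.5 units.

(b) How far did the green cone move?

3.4

The green cone was near (12.5, 7.8) before and (9.1, 7.8) after, so it travelled √(3.4² + 0.0²) ≈ 3.4 units.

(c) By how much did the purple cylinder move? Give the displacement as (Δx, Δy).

(0.3, 1.0)

From the two frames, the purple cylinder sits at roughly (1.5, 2.2) before and (1.8, 3.2) after.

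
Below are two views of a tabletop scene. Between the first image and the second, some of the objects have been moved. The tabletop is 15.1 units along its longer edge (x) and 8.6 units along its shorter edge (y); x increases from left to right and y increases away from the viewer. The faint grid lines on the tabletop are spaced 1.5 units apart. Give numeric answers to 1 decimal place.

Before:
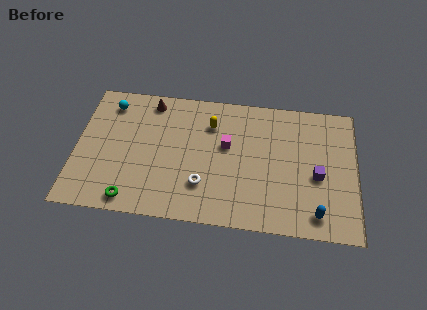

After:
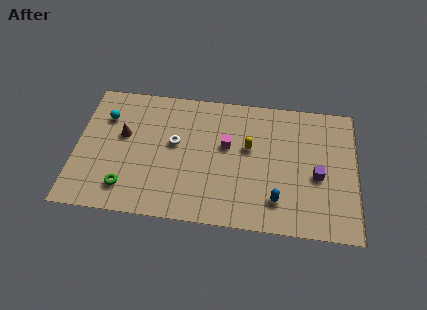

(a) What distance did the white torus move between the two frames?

3.0

The white torus was near (6.9, 2.4) before and (5.3, 4.9) after, so it travelled √(1.6² + 2.5²) ≈ 3.0 units.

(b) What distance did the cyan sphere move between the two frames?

0.9

The cyan sphere was near (1.7, 7.1) before and (1.5, 6.2) after, so it travelled √(0.2² + 0.9²) ≈ 0.9 units.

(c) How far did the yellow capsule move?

2.5

The yellow capsule was near (7.2, 6.4) before and (9.3, 5.1) after, so it travelled √(2.1² + 1.3²) ≈ 2.5 units.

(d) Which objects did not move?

the purple cube and the magenta cube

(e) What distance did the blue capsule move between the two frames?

2.2

From (13.0, 1.3) to (10.9, 1.9), the blue capsule covered √(2.1² + 0.6²) ≈ 2.2 units.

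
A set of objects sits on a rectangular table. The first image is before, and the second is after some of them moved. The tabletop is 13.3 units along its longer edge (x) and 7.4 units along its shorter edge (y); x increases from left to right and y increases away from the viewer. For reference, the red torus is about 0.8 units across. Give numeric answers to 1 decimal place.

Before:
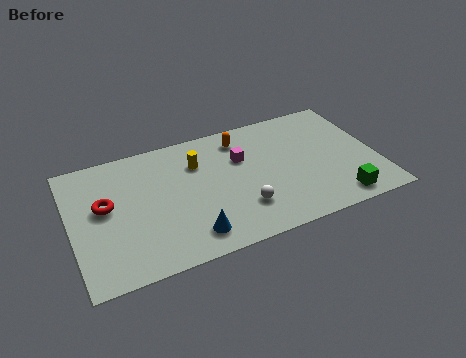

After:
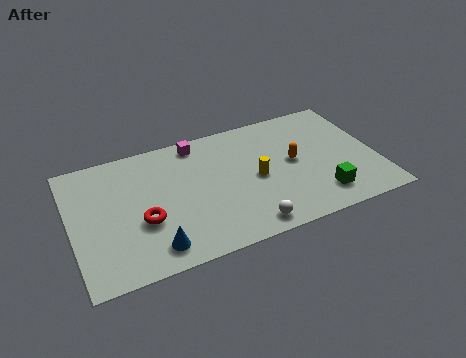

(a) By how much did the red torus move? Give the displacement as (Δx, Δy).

(1.5, -1.4)

From the two frames, the red torus sits at roughly (1.5, 4.2) before and (3.0, 2.8) after.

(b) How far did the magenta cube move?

2.4

The magenta cube was near (7.5, 4.9) before and (5.7, 6.5) after, so it travelled √(1.8² + 1.6²) ≈ 2.4 units.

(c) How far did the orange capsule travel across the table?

3.0

From (7.6, 6.1) to (9.7, 3.9), the orange capsule covered √(2.1² + 2.2²) ≈ 3.0 units.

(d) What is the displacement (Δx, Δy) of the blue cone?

(-1.6, -0.1)

The blue cone was at about (4.9, 1.3) and moved to about (3.3, 1.2).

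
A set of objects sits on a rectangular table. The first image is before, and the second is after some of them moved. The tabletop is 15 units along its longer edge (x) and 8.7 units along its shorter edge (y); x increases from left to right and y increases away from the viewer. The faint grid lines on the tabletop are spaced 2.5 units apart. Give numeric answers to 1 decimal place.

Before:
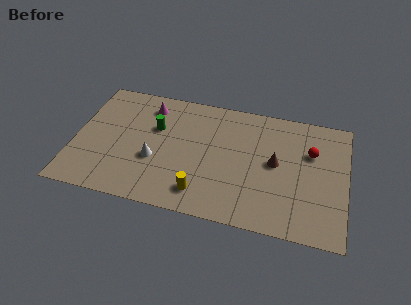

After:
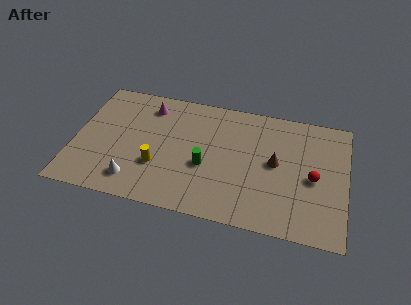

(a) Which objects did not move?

the brown cone and the magenta cone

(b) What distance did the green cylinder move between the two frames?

3.6

The green cylinder was near (4.4, 5.6) before and (7.3, 3.5) after, so it travelled √(2.9² + 2.1²) ≈ 3.6 units.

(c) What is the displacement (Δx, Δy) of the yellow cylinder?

(-2.5, 1.3)

From the two frames, the yellow cylinder sits at roughly (7.2, 1.6) before and (4.7, 2.9) after.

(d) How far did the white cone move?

2.0

The white cone was near (4.5, 3.3) before and (3.5, 1.6) after, so it travelled √(1.0² + 1.7²) ≈ 2.0 units.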